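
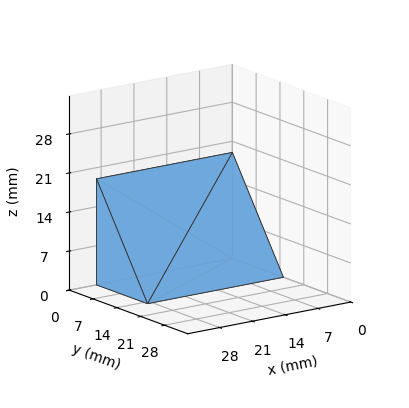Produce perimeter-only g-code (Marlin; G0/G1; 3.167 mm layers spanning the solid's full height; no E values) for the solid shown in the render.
Reading the render: the shape is a wedge (ramp): 29 × 15 mm base, rising to 19 mm along the y=0 edge and sloping linearly to z=0 at y=15 (dimensions read to the nearest mm from the axis ticks). For the g-code, the solid's height is divided into equal slices at the stated Δz and each level perimeter traced with G1 moves after a G0 lift.

; perimeter-only toolpath
G21 ; units = mm
G90 ; absolute positioning
G28 ; home
; layer 1
G0 Z3.167
G0 X0.000 Y0.000
G1 X29.000 Y0.000
G1 X29.000 Y12.500
G1 X0.000 Y12.500
G1 X0.000 Y0.000
; layer 2
G0 Z6.333
G0 X0.000 Y0.000
G1 X29.000 Y0.000
G1 X29.000 Y10.000
G1 X0.000 Y10.000
G1 X0.000 Y0.000
; layer 3
G0 Z9.500
G0 X0.000 Y0.000
G1 X29.000 Y0.000
G1 X29.000 Y7.500
G1 X0.000 Y7.500
G1 X0.000 Y0.000
; layer 4
G0 Z12.667
G0 X0.000 Y0.000
G1 X29.000 Y0.000
G1 X29.000 Y5.000
G1 X0.000 Y5.000
G1 X0.000 Y0.000
; layer 5
G0 Z15.833
G0 X0.000 Y0.000
G1 X29.000 Y0.000
G1 X29.000 Y2.500
G1 X0.000 Y2.500
G1 X0.000 Y0.000
M2 ; end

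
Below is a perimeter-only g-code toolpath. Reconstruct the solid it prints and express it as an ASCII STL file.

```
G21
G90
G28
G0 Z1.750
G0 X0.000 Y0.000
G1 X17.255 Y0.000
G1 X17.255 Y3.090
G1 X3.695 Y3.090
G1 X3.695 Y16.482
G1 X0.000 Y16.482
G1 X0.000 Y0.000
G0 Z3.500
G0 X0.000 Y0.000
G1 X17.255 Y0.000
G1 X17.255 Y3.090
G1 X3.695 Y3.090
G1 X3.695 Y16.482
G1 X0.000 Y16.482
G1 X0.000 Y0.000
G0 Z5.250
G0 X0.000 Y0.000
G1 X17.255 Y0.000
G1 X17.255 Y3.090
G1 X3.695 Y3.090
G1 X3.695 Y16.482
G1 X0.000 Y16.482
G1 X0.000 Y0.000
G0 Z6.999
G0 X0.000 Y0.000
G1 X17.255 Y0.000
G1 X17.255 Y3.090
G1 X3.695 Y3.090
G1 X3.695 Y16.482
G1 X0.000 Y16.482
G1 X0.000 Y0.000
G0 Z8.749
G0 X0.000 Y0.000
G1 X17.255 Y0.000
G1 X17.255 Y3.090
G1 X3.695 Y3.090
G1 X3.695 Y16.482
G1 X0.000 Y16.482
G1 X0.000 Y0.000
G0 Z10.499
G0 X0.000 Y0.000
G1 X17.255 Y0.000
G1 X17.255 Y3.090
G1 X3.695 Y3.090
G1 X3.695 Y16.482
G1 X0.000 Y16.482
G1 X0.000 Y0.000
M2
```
solid part
  facet normal 0.0000 0.0000 -1.0000
    outer loop
      vertex 17.255 3.090 0.000
      vertex 17.255 0.000 0.000
      vertex 0.000 0.000 0.000
    endloop
  endfacet
  facet normal 0.0000 0.0000 -1.0000
    outer loop
      vertex 3.695 3.090 0.000
      vertex 17.255 3.090 0.000
      vertex 0.000 0.000 0.000
    endloop
  endfacet
  facet normal 0.0000 0.0000 -1.0000
    outer loop
      vertex 3.695 16.482 0.000
      vertex 3.695 3.090 0.000
      vertex 0.000 0.000 0.000
    endloop
  endfacet
  facet normal 0.0000 0.0000 -1.0000
    outer loop
      vertex 0.000 16.482 0.000
      vertex 3.695 16.482 0.000
      vertex 0.000 0.000 0.000
    endloop
  endfacet
  facet normal 0.0000 0.0000 1.0000
    outer loop
      vertex 0.000 0.000 10.499
      vertex 17.255 0.000 10.499
      vertex 17.255 3.090 10.499
    endloop
  endfacet
  facet normal 0.0000 0.0000 1.0000
    outer loop
      vertex 0.000 0.000 10.499
      vertex 17.255 3.090 10.499
      vertex 3.695 3.090 10.499
    endloop
  endfacet
  facet normal 0.0000 0.0000 1.0000
    outer loop
      vertex 0.000 0.000 10.499
      vertex 3.695 3.090 10.499
      vertex 3.695 16.482 10.499
    endloop
  endfacet
  facet normal 0.0000 0.0000 1.0000
    outer loop
      vertex 0.000 0.000 10.499
      vertex 3.695 16.482 10.499
      vertex 0.000 16.482 10.499
    endloop
  endfacet
  facet normal 0.0000 -1.0000 0.0000
    outer loop
      vertex 0.000 0.000 0.000
      vertex 17.255 0.000 0.000
      vertex 17.255 0.000 10.499
    endloop
  endfacet
  facet normal 0.0000 -1.0000 0.0000
    outer loop
      vertex 0.000 0.000 0.000
      vertex 17.255 0.000 10.499
      vertex 0.000 0.000 10.499
    endloop
  endfacet
  facet normal 1.0000 0.0000 0.0000
    outer loop
      vertex 17.255 0.000 0.000
      vertex 17.255 3.090 0.000
      vertex 17.255 3.090 10.499
    endloop
  endfacet
  facet normal 1.0000 0.0000 0.0000
    outer loop
      vertex 17.255 0.000 0.000
      vertex 17.255 3.090 10.499
      vertex 17.255 0.000 10.499
    endloop
  endfacet
  facet normal 0.0000 1.0000 0.0000
    outer loop
      vertex 17.255 3.090 0.000
      vertex 3.695 3.090 0.000
      vertex 3.695 3.090 10.499
    endloop
  endfacet
  facet normal 0.0000 1.0000 0.0000
    outer loop
      vertex 17.255 3.090 0.000
      vertex 3.695 3.090 10.499
      vertex 17.255 3.090 10.499
    endloop
  endfacet
  facet normal 1.0000 0.0000 0.0000
    outer loop
      vertex 3.695 3.090 0.000
      vertex 3.695 16.482 0.000
      vertex 3.695 16.482 10.499
    endloop
  endfacet
  facet normal 1.0000 0.0000 0.0000
    outer loop
      vertex 3.695 3.090 0.000
      vertex 3.695 16.482 10.499
      vertex 3.695 3.090 10.499
    endloop
  endfacet
  facet normal 0.0000 1.0000 0.0000
    outer loop
      vertex 3.695 16.482 0.000
      vertex 0.000 16.482 0.000
      vertex 0.000 16.482 10.499
    endloop
  endfacet
  facet normal 0.0000 1.0000 0.0000
    outer loop
      vertex 3.695 16.482 0.000
      vertex 0.000 16.482 10.499
      vertex 3.695 16.482 10.499
    endloop
  endfacet
  facet normal -1.0000 0.0000 0.0000
    outer loop
      vertex 0.000 16.482 0.000
      vertex 0.000 0.000 0.000
      vertex 0.000 0.000 10.499
    endloop
  endfacet
  facet normal -1.0000 0.0000 0.0000
    outer loop
      vertex 0.000 16.482 0.000
      vertex 0.000 0.000 10.499
      vertex 0.000 16.482 10.499
    endloop
  endfacet
endsolid part

The G0 Z moves step by Δz≈1.750 mm. Every layer's G1 loop is the same polygon, so the solid is a straight extrusion of it from z=0 to z≈10.5. Closing with flat bottom and top caps and triangulating gives 20 facets — an L-shaped prism: outer 17.3 × 16.5 mm, arm thicknesses ≈ 3.09 mm (horizontal) and 3.69 mm (vertical), extruded 10.5 mm in z.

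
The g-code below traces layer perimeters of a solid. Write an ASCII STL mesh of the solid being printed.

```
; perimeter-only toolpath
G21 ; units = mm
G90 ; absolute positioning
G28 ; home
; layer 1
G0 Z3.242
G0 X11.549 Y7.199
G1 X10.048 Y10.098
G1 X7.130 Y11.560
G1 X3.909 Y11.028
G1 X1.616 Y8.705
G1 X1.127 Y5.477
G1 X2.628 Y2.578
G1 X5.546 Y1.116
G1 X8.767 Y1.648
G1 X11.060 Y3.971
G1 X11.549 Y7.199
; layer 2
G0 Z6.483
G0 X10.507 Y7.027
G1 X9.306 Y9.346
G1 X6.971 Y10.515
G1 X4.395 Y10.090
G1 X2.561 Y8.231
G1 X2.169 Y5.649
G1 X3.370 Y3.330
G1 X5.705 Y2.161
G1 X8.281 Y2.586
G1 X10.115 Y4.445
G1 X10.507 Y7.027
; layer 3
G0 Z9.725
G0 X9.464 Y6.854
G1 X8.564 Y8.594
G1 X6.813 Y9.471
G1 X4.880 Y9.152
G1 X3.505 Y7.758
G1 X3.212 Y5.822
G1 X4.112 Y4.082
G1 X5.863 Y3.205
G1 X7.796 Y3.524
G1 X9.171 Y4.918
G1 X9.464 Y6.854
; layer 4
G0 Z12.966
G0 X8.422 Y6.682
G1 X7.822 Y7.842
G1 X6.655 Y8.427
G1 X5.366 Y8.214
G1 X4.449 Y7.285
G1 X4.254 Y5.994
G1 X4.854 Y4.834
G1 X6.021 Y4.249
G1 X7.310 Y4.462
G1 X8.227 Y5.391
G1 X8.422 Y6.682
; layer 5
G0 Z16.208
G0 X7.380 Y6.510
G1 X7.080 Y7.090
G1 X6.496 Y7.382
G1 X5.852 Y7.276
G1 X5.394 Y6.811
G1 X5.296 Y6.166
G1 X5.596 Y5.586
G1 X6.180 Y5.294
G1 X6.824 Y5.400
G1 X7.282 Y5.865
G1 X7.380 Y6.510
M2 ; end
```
solid part
  facet normal 0.0000 0.0000 -1.0000
    outer loop
      vertex 7.288 12.604 0.000
      vertex 10.790 10.850 0.000
      vertex 12.591 7.371 0.000
    endloop
  endfacet
  facet normal 0.0000 0.0000 -1.0000
    outer loop
      vertex 3.423 11.966 0.000
      vertex 7.288 12.604 0.000
      vertex 12.591 7.371 0.000
    endloop
  endfacet
  facet normal 0.0000 0.0000 -1.0000
    outer loop
      vertex 0.672 9.178 0.000
      vertex 3.423 11.966 0.000
      vertex 12.591 7.371 0.000
    endloop
  endfacet
  facet normal 0.0000 0.0000 -1.0000
    outer loop
      vertex 0.085 5.305 0.000
      vertex 0.672 9.178 0.000
      vertex 12.591 7.371 0.000
    endloop
  endfacet
  facet normal 0.0000 0.0000 -1.0000
    outer loop
      vertex 1.886 1.826 0.000
      vertex 0.085 5.305 0.000
      vertex 12.591 7.371 0.000
    endloop
  endfacet
  facet normal 0.0000 0.0000 -1.0000
    outer loop
      vertex 5.388 0.072 0.000
      vertex 1.886 1.826 0.000
      vertex 12.591 7.371 0.000
    endloop
  endfacet
  facet normal 0.0000 0.0000 -1.0000
    outer loop
      vertex 9.253 0.710 0.000
      vertex 5.388 0.072 0.000
      vertex 12.591 7.371 0.000
    endloop
  endfacet
  facet normal 0.0000 0.0000 -1.0000
    outer loop
      vertex 12.004 3.498 0.000
      vertex 9.253 0.710 0.000
      vertex 12.591 7.371 0.000
    endloop
  endfacet
  facet normal 0.8483 0.4391 0.2960
    outer loop
      vertex 12.591 7.371 0.000
      vertex 10.790 10.850 0.000
      vertex 6.338 6.338 19.449
    endloop
  endfacet
  facet normal 0.4278 0.8540 0.2960
    outer loop
      vertex 10.790 10.850 0.000
      vertex 7.288 12.604 0.000
      vertex 6.338 6.338 19.449
    endloop
  endfacet
  facet normal -0.1556 0.9424 0.2960
    outer loop
      vertex 7.288 12.604 0.000
      vertex 3.423 11.966 0.000
      vertex 6.338 6.338 19.449
    endloop
  endfacet
  facet normal -0.6799 0.6709 0.2960
    outer loop
      vertex 3.423 11.966 0.000
      vertex 0.672 9.178 0.000
      vertex 6.338 6.338 19.449
    endloop
  endfacet
  facet normal -0.9444 0.1431 0.2960
    outer loop
      vertex 0.672 9.178 0.000
      vertex 0.085 5.305 0.000
      vertex 6.338 6.338 19.449
    endloop
  endfacet
  facet normal -0.8483 -0.4391 0.2960
    outer loop
      vertex 0.085 5.305 0.000
      vertex 1.886 1.826 0.000
      vertex 6.338 6.338 19.449
    endloop
  endfacet
  facet normal -0.4278 -0.8540 0.2960
    outer loop
      vertex 1.886 1.826 0.000
      vertex 5.388 0.072 0.000
      vertex 6.338 6.338 19.449
    endloop
  endfacet
  facet normal 0.1556 -0.9424 0.2960
    outer loop
      vertex 5.388 0.072 0.000
      vertex 9.253 0.710 0.000
      vertex 6.338 6.338 19.449
    endloop
  endfacet
  facet normal 0.6799 -0.6709 0.2960
    outer loop
      vertex 9.253 0.710 0.000
      vertex 12.004 3.498 0.000
      vertex 6.338 6.338 19.449
    endloop
  endfacet
  facet normal 0.9444 -0.1431 0.2960
    outer loop
      vertex 12.004 3.498 0.000
      vertex 12.591 7.371 0.000
      vertex 6.338 6.338 19.449
    endloop
  endfacet
endsolid part

The G0 Z moves step by Δz≈3.242 mm. The G1 loops shrink linearly with z, so the solid tapers from its base footprint up to z≈19.4. Closing with a flat bottom cap and the tapered top and triangulating gives 18 facets — a regular 10-sided pyramid, base circumscribed radius ≈ 6.34 mm, apex at z ≈ 19.4 mm.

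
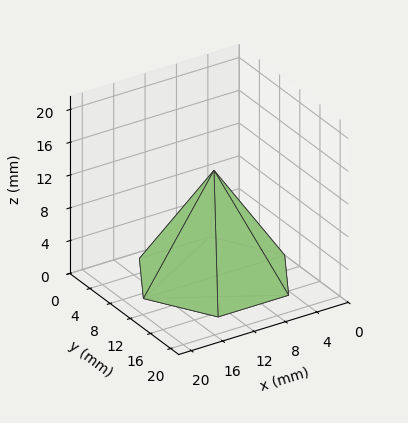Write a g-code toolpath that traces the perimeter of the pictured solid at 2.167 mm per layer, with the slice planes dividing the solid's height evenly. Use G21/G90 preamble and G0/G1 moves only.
Reading the render: the shape is a regular 6-sided pyramid, base circumscribed radius ≈ 9 mm, apex at z ≈ 13 mm (dimensions read to the nearest mm from the axis ticks). For the g-code, the solid's height is divided into equal slices at the stated Δz and each level perimeter traced with G1 moves after a G0 lift.

; perimeter-only toolpath
G21 ; units = mm
G90 ; absolute positioning
G28 ; home
; layer 1
G0 Z2.167
G0 X16.500 Y9.000
G1 X12.750 Y15.495
G1 X5.250 Y15.495
G1 X1.500 Y9.000
G1 X5.250 Y2.505
G1 X12.750 Y2.505
G1 X16.500 Y9.000
; layer 2
G0 Z4.333
G0 X15.000 Y9.000
G1 X12.000 Y14.196
G1 X6.000 Y14.196
G1 X3.000 Y9.000
G1 X6.000 Y3.804
G1 X12.000 Y3.804
G1 X15.000 Y9.000
; layer 3
G0 Z6.500
G0 X13.500 Y9.000
G1 X11.250 Y12.897
G1 X6.750 Y12.897
G1 X4.500 Y9.000
G1 X6.750 Y5.103
G1 X11.250 Y5.103
G1 X13.500 Y9.000
; layer 4
G0 Z8.667
G0 X12.000 Y9.000
G1 X10.500 Y11.598
G1 X7.500 Y11.598
G1 X6.000 Y9.000
G1 X7.500 Y6.402
G1 X10.500 Y6.402
G1 X12.000 Y9.000
; layer 5
G0 Z10.833
G0 X10.500 Y9.000
G1 X9.750 Y10.299
G1 X8.250 Y10.299
G1 X7.500 Y9.000
G1 X8.250 Y7.701
G1 X9.750 Y7.701
G1 X10.500 Y9.000
M2 ; end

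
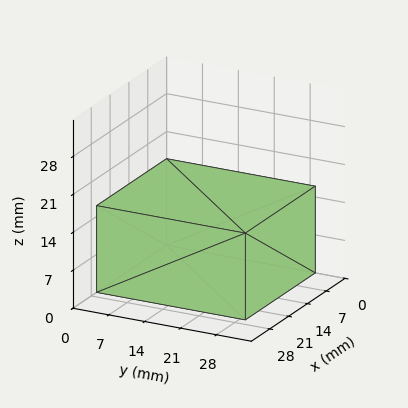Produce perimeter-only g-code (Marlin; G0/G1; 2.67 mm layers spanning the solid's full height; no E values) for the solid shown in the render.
Reading the render: the shape is a rectangular box, roughly 26 × 29 mm footprint and 16 mm tall (dimensions read to the nearest mm from the axis ticks). For the g-code, the solid's height is divided into equal slices at the stated Δz and each level perimeter traced with G1 moves after a G0 lift.

; perimeter-only toolpath
G21 ; units = mm
G90 ; absolute positioning
G28 ; home
; layer 1
G0 Z2.67
G0 X0.00 Y0.00
G1 X26.00 Y0.00
G1 X26.00 Y29.00
G1 X0.00 Y29.00
G1 X0.00 Y0.00
; layer 2
G0 Z5.33
G0 X0.00 Y0.00
G1 X26.00 Y0.00
G1 X26.00 Y29.00
G1 X0.00 Y29.00
G1 X0.00 Y0.00
; layer 3
G0 Z8.00
G0 X0.00 Y0.00
G1 X26.00 Y0.00
G1 X26.00 Y29.00
G1 X0.00 Y29.00
G1 X0.00 Y0.00
; layer 4
G0 Z10.67
G0 X0.00 Y0.00
G1 X26.00 Y0.00
G1 X26.00 Y29.00
G1 X0.00 Y29.00
G1 X0.00 Y0.00
; layer 5
G0 Z13.33
G0 X0.00 Y0.00
G1 X26.00 Y0.00
G1 X26.00 Y29.00
G1 X0.00 Y29.00
G1 X0.00 Y0.00
; layer 6
G0 Z16.00
G0 X0.00 Y0.00
G1 X26.00 Y0.00
G1 X26.00 Y29.00
G1 X0.00 Y29.00
G1 X0.00 Y0.00
M2 ; end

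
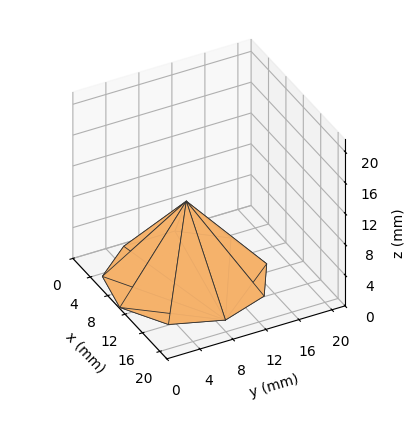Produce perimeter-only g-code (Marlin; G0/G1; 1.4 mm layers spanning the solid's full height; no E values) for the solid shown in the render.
Reading the render: the shape is a regular 9-sided pyramid, base circumscribed radius ≈ 9 mm, apex at z ≈ 10 mm (dimensions read to the nearest mm from the axis ticks). For the g-code, the solid's height is divided into equal slices at the stated Δz and each level perimeter traced with G1 moves after a G0 lift.

; perimeter-only toolpath
G21 ; units = mm
G90 ; absolute positioning
G28 ; home
; layer 1
G0 Z1.4
G0 X16.7 Y9.0
G1 X14.9 Y14.0
G1 X10.4 Y16.6
G1 X5.1 Y15.7
G1 X1.7 Y11.7
G1 X1.7 Y6.3
G1 X5.1 Y2.3
G1 X10.4 Y1.4
G1 X14.9 Y4.0
G1 X16.7 Y9.0
; layer 2
G0 Z2.9
G0 X15.4 Y9.0
G1 X13.9 Y13.1
G1 X10.1 Y15.4
G1 X5.8 Y14.6
G1 X2.9 Y11.2
G1 X2.9 Y6.8
G1 X5.8 Y3.4
G1 X10.1 Y2.6
G1 X13.9 Y4.9
G1 X15.4 Y9.0
; layer 3
G0 Z4.3
G0 X14.1 Y9.0
G1 X12.9 Y12.3
G1 X9.9 Y14.1
G1 X6.4 Y13.5
G1 X4.1 Y10.8
G1 X4.1 Y7.2
G1 X6.4 Y4.5
G1 X9.9 Y3.9
G1 X12.9 Y5.7
G1 X14.1 Y9.0
; layer 4
G0 Z5.7
G0 X12.9 Y9.0
G1 X12.0 Y11.5
G1 X9.7 Y12.8
G1 X7.1 Y12.3
G1 X5.4 Y10.3
G1 X5.4 Y7.7
G1 X7.1 Y5.7
G1 X9.7 Y5.2
G1 X12.0 Y6.5
G1 X12.9 Y9.0
; layer 5
G0 Z7.1
G0 X11.6 Y9.0
G1 X11.0 Y10.7
G1 X9.5 Y11.5
G1 X7.7 Y11.2
G1 X6.6 Y9.9
G1 X6.6 Y8.1
G1 X7.7 Y6.8
G1 X9.5 Y6.5
G1 X11.0 Y7.3
G1 X11.6 Y9.0
; layer 6
G0 Z8.6
G0 X10.3 Y9.0
G1 X10.0 Y9.8
G1 X9.2 Y10.3
G1 X8.4 Y10.1
G1 X7.8 Y9.4
G1 X7.8 Y8.6
G1 X8.4 Y7.9
G1 X9.2 Y7.7
G1 X10.0 Y8.2
G1 X10.3 Y9.0
M2 ; end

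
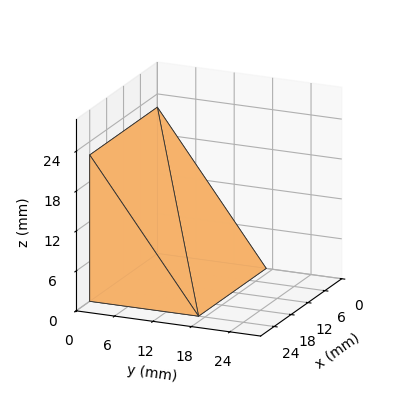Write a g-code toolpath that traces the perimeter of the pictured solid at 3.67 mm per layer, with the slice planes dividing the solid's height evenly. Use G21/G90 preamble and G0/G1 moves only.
Reading the render: the shape is a wedge (ramp): 24 × 17 mm base, rising to 22 mm along the y=0 edge and sloping linearly to z=0 at y=17 (dimensions read to the nearest mm from the axis ticks). For the g-code, the solid's height is divided into equal slices at the stated Δz and each level perimeter traced with G1 moves after a G0 lift.

; perimeter-only toolpath
G21 ; units = mm
G90 ; absolute positioning
G28 ; home
; layer 1
G0 Z3.67
G0 X0.00 Y0.00
G1 X24.00 Y0.00
G1 X24.00 Y14.17
G1 X0.00 Y14.17
G1 X0.00 Y0.00
; layer 2
G0 Z7.33
G0 X0.00 Y0.00
G1 X24.00 Y0.00
G1 X24.00 Y11.33
G1 X0.00 Y11.33
G1 X0.00 Y0.00
; layer 3
G0 Z11.00
G0 X0.00 Y0.00
G1 X24.00 Y0.00
G1 X24.00 Y8.50
G1 X0.00 Y8.50
G1 X0.00 Y0.00
; layer 4
G0 Z14.67
G0 X0.00 Y0.00
G1 X24.00 Y0.00
G1 X24.00 Y5.67
G1 X0.00 Y5.67
G1 X0.00 Y0.00
; layer 5
G0 Z18.33
G0 X0.00 Y0.00
G1 X24.00 Y0.00
G1 X24.00 Y2.83
G1 X0.00 Y2.83
G1 X0.00 Y0.00
M2 ; end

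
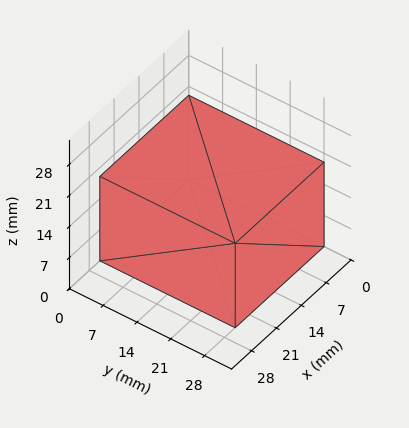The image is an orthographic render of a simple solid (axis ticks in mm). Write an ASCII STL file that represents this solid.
Reading the render: the shape is a rectangular box, roughly 25 × 28 mm footprint and 19 mm tall (dimensions read to the nearest mm from the axis ticks). For the STL, each face is triangulated and given an outward normal.

solid part
  facet normal 0.0000 0.0000 -1.0000
    outer loop
      vertex 25.000 28.000 0.000
      vertex 25.000 0.000 0.000
      vertex 0.000 0.000 0.000
    endloop
  endfacet
  facet normal 0.0000 0.0000 -1.0000
    outer loop
      vertex 0.000 28.000 0.000
      vertex 25.000 28.000 0.000
      vertex 0.000 0.000 0.000
    endloop
  endfacet
  facet normal 0.0000 0.0000 1.0000
    outer loop
      vertex 0.000 0.000 19.000
      vertex 25.000 0.000 19.000
      vertex 25.000 28.000 19.000
    endloop
  endfacet
  facet normal 0.0000 0.0000 1.0000
    outer loop
      vertex 0.000 0.000 19.000
      vertex 25.000 28.000 19.000
      vertex 0.000 28.000 19.000
    endloop
  endfacet
  facet normal 0.0000 -1.0000 0.0000
    outer loop
      vertex 0.000 0.000 0.000
      vertex 25.000 0.000 0.000
      vertex 25.000 0.000 19.000
    endloop
  endfacet
  facet normal 0.0000 -1.0000 0.0000
    outer loop
      vertex 0.000 0.000 0.000
      vertex 25.000 0.000 19.000
      vertex 0.000 0.000 19.000
    endloop
  endfacet
  facet normal 0.0000 1.0000 0.0000
    outer loop
      vertex 25.000 28.000 19.000
      vertex 25.000 28.000 0.000
      vertex 0.000 28.000 0.000
    endloop
  endfacet
  facet normal 0.0000 1.0000 0.0000
    outer loop
      vertex 0.000 28.000 19.000
      vertex 25.000 28.000 19.000
      vertex 0.000 28.000 0.000
    endloop
  endfacet
  facet normal -1.0000 0.0000 0.0000
    outer loop
      vertex 0.000 28.000 19.000
      vertex 0.000 28.000 0.000
      vertex 0.000 0.000 0.000
    endloop
  endfacet
  facet normal -1.0000 0.0000 0.0000
    outer loop
      vertex 0.000 0.000 19.000
      vertex 0.000 28.000 19.000
      vertex 0.000 0.000 0.000
    endloop
  endfacet
  facet normal 1.0000 0.0000 0.0000
    outer loop
      vertex 25.000 0.000 0.000
      vertex 25.000 28.000 0.000
      vertex 25.000 28.000 19.000
    endloop
  endfacet
  facet normal 1.0000 0.0000 0.0000
    outer loop
      vertex 25.000 0.000 0.000
      vertex 25.000 28.000 19.000
      vertex 25.000 0.000 19.000
    endloop
  endfacet
endsolid part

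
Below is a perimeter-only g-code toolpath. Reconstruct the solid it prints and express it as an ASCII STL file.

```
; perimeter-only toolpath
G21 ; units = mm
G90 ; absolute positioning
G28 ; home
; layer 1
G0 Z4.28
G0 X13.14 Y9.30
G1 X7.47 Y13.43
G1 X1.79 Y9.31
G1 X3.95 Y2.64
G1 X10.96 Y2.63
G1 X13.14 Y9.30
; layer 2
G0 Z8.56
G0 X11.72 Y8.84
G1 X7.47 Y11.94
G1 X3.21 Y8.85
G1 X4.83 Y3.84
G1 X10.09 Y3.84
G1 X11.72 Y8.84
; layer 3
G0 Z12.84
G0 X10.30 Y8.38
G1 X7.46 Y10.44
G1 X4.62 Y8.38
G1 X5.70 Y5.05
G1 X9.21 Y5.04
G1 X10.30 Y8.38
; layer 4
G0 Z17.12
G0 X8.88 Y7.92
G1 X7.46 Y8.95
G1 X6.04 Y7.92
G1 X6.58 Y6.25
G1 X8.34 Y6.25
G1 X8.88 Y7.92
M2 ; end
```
solid part
  facet normal 0.0000 0.0000 -1.0000
    outer loop
      vertex 0.37 9.77 0.00
      vertex 7.47 14.92 0.00
      vertex 14.56 9.76 0.00
    endloop
  endfacet
  facet normal 0.0000 0.0000 -1.0000
    outer loop
      vertex 3.07 1.43 0.00
      vertex 0.37 9.77 0.00
      vertex 14.56 9.76 0.00
    endloop
  endfacet
  facet normal 0.0000 0.0000 -1.0000
    outer loop
      vertex 11.84 1.42 0.00
      vertex 3.07 1.43 0.00
      vertex 14.56 9.76 0.00
    endloop
  endfacet
  facet normal 0.5663 0.7782 0.2715
    outer loop
      vertex 14.56 9.76 0.00
      vertex 7.47 14.92 0.00
      vertex 7.46 7.46 21.40
    endloop
  endfacet
  facet normal -0.5651 0.7791 0.2713
    outer loop
      vertex 7.47 14.92 0.00
      vertex 0.37 9.77 0.00
      vertex 7.46 7.46 21.40
    endloop
  endfacet
  facet normal -0.9157 -0.2964 0.2714
    outer loop
      vertex 0.37 9.77 0.00
      vertex 3.07 1.43 0.00
      vertex 7.46 7.46 21.40
    endloop
  endfacet
  facet normal -0.0011 -0.9625 0.2714
    outer loop
      vertex 3.07 1.43 0.00
      vertex 11.84 1.42 0.00
      vertex 7.46 7.46 21.40
    endloop
  endfacet
  facet normal 0.9150 -0.2984 0.2715
    outer loop
      vertex 11.84 1.42 0.00
      vertex 14.56 9.76 0.00
      vertex 7.46 7.46 21.40
    endloop
  endfacet
endsolid part

The G0 Z moves step by Δz≈4.28 mm. The G1 loops shrink linearly with z, so the solid tapers from its base footprint up to z≈21.4. Closing with a flat bottom cap and the tapered top and triangulating gives 8 facets — a regular 5-sided pyramid, base circumscribed radius ≈ 7.46 mm, apex at z ≈ 21.4 mm.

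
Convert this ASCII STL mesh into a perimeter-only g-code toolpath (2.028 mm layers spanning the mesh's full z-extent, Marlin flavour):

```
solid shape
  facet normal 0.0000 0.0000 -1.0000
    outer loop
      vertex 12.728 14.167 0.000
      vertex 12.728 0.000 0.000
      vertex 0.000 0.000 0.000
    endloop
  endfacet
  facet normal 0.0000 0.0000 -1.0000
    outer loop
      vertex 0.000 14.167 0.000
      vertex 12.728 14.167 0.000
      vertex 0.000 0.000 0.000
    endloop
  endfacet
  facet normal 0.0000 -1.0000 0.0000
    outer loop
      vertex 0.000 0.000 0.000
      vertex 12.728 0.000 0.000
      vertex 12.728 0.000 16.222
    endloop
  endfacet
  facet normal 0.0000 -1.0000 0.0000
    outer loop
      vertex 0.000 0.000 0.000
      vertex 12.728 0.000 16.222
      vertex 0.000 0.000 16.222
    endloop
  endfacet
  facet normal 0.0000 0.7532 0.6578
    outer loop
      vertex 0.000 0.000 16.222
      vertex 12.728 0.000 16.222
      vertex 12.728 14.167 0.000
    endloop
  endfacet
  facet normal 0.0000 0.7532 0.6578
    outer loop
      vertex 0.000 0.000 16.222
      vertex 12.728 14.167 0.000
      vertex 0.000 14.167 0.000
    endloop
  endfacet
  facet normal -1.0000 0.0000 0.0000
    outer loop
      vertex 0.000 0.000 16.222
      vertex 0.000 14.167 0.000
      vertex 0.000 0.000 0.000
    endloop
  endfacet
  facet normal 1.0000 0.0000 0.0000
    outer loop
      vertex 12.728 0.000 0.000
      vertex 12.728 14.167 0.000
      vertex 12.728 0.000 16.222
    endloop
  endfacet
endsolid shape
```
; perimeter-only toolpath
G21 ; units = mm
G90 ; absolute positioning
G28 ; home
; layer 1
G0 Z2.028
G0 X0.000 Y0.000
G1 X12.728 Y0.000
G1 X12.728 Y12.396
G1 X0.000 Y12.396
G1 X0.000 Y0.000
; layer 2
G0 Z4.056
G0 X0.000 Y0.000
G1 X12.728 Y0.000
G1 X12.728 Y10.625
G1 X0.000 Y10.625
G1 X0.000 Y0.000
; layer 3
G0 Z6.083
G0 X0.000 Y0.000
G1 X12.728 Y0.000
G1 X12.728 Y8.854
G1 X0.000 Y8.854
G1 X0.000 Y0.000
; layer 4
G0 Z8.111
G0 X0.000 Y0.000
G1 X12.728 Y0.000
G1 X12.728 Y7.083
G1 X0.000 Y7.083
G1 X0.000 Y0.000
; layer 5
G0 Z10.139
G0 X0.000 Y0.000
G1 X12.728 Y0.000
G1 X12.728 Y5.313
G1 X0.000 Y5.313
G1 X0.000 Y0.000
; layer 6
G0 Z12.167
G0 X0.000 Y0.000
G1 X12.728 Y0.000
G1 X12.728 Y3.542
G1 X0.000 Y3.542
G1 X0.000 Y0.000
; layer 7
G0 Z14.194
G0 X0.000 Y0.000
G1 X12.728 Y0.000
G1 X12.728 Y1.771
G1 X0.000 Y1.771
G1 X0.000 Y0.000
M2 ; end

The solid is a wedge (ramp): 12.7 × 14.2 mm base, rising to 16.2 mm along the y=0 edge and sloping linearly to z=0 at y=14.2. Slicing at Δz = 2.028 mm — 8 equal slices spanning the solid's height, so layer i sits at z = i·h/8 — gives 7 non-empty perimeters. Each is a 4-segment closed polygon; G0 lifts to the layer z and rapids to the start vertex, then G1 traces the edges. The cross-section shrinks linearly with z (the slice at the apex is degenerate and omitted).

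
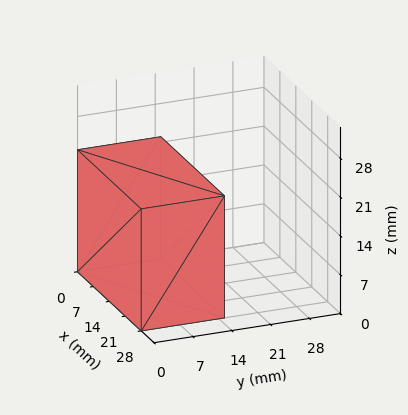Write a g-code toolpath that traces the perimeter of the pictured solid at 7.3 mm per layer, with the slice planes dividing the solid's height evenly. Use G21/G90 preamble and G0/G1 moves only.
Reading the render: the shape is a rectangular box, roughly 28 × 15 mm footprint and 22 mm tall (dimensions read to the nearest mm from the axis ticks). For the g-code, the solid's height is divided into equal slices at the stated Δz and each level perimeter traced with G1 moves after a G0 lift.

; perimeter-only toolpath
G21 ; units = mm
G90 ; absolute positioning
G28 ; home
; layer 1
G0 Z7.3
G0 X0.0 Y0.0
G1 X28.0 Y0.0
G1 X28.0 Y15.0
G1 X0.0 Y15.0
G1 X0.0 Y0.0
; layer 2
G0 Z14.7
G0 X0.0 Y0.0
G1 X28.0 Y0.0
G1 X28.0 Y15.0
G1 X0.0 Y15.0
G1 X0.0 Y0.0
; layer 3
G0 Z22.0
G0 X0.0 Y0.0
G1 X28.0 Y0.0
G1 X28.0 Y15.0
G1 X0.0 Y15.0
G1 X0.0 Y0.0
M2 ; end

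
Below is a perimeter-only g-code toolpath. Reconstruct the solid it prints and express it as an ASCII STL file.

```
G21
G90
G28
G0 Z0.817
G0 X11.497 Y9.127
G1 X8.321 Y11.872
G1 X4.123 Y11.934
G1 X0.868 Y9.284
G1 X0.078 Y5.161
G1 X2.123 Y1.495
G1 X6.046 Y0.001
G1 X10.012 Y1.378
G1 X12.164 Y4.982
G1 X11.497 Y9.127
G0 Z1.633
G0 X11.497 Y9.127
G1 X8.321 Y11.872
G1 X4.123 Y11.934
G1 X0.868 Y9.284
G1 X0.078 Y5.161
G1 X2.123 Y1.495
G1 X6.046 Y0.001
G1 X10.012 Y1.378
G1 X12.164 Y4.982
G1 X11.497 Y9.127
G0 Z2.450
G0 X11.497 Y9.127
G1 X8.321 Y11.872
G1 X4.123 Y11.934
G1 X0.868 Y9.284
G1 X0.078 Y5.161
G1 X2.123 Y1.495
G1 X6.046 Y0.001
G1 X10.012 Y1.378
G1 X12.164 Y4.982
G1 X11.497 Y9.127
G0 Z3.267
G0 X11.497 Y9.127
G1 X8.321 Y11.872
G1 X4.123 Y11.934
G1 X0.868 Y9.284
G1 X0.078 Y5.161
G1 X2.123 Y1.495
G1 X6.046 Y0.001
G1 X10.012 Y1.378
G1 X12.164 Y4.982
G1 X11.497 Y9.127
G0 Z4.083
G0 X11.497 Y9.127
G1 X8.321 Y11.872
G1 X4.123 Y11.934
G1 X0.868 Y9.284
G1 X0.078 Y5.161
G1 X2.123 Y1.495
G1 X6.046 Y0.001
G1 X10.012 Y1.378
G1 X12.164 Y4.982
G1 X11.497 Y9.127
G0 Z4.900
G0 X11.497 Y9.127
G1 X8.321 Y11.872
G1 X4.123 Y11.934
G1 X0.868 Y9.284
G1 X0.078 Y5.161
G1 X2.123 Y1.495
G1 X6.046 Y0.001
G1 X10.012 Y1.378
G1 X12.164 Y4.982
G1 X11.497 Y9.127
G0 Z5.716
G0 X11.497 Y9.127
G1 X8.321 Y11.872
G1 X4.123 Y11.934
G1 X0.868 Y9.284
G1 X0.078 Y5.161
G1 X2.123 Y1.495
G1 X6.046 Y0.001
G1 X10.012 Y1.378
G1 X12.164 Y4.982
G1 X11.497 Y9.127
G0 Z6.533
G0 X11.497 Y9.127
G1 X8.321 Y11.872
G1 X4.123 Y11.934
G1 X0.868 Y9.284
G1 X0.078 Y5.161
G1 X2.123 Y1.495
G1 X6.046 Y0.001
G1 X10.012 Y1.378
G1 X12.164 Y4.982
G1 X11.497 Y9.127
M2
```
solid part
  facet normal 0.0000 0.0000 -1.0000
    outer loop
      vertex 4.123 11.934 0.000
      vertex 8.321 11.872 0.000
      vertex 11.497 9.127 0.000
    endloop
  endfacet
  facet normal 0.0000 0.0000 -1.0000
    outer loop
      vertex 0.868 9.284 0.000
      vertex 4.123 11.934 0.000
      vertex 11.497 9.127 0.000
    endloop
  endfacet
  facet normal 0.0000 0.0000 -1.0000
    outer loop
      vertex 0.078 5.161 0.000
      vertex 0.868 9.284 0.000
      vertex 11.497 9.127 0.000
    endloop
  endfacet
  facet normal 0.0000 0.0000 -1.0000
    outer loop
      vertex 2.123 1.495 0.000
      vertex 0.078 5.161 0.000
      vertex 11.497 9.127 0.000
    endloop
  endfacet
  facet normal 0.0000 0.0000 -1.0000
    outer loop
      vertex 6.046 0.001 0.000
      vertex 2.123 1.495 0.000
      vertex 11.497 9.127 0.000
    endloop
  endfacet
  facet normal 0.0000 0.0000 -1.0000
    outer loop
      vertex 10.012 1.378 0.000
      vertex 6.046 0.001 0.000
      vertex 11.497 9.127 0.000
    endloop
  endfacet
  facet normal 0.0000 0.0000 -1.0000
    outer loop
      vertex 12.164 4.982 0.000
      vertex 10.012 1.378 0.000
      vertex 11.497 9.127 0.000
    endloop
  endfacet
  facet normal 0.0000 0.0000 1.0000
    outer loop
      vertex 11.497 9.127 6.533
      vertex 8.321 11.872 6.533
      vertex 4.123 11.934 6.533
    endloop
  endfacet
  facet normal 0.0000 0.0000 1.0000
    outer loop
      vertex 11.497 9.127 6.533
      vertex 4.123 11.934 6.533
      vertex 0.868 9.284 6.533
    endloop
  endfacet
  facet normal 0.0000 0.0000 1.0000
    outer loop
      vertex 11.497 9.127 6.533
      vertex 0.868 9.284 6.533
      vertex 0.078 5.161 6.533
    endloop
  endfacet
  facet normal 0.0000 0.0000 1.0000
    outer loop
      vertex 11.497 9.127 6.533
      vertex 0.078 5.161 6.533
      vertex 2.123 1.495 6.533
    endloop
  endfacet
  facet normal 0.0000 0.0000 1.0000
    outer loop
      vertex 11.497 9.127 6.533
      vertex 2.123 1.495 6.533
      vertex 6.046 0.001 6.533
    endloop
  endfacet
  facet normal 0.0000 0.0000 1.0000
    outer loop
      vertex 11.497 9.127 6.533
      vertex 6.046 0.001 6.533
      vertex 10.012 1.378 6.533
    endloop
  endfacet
  facet normal 0.0000 0.0000 1.0000
    outer loop
      vertex 11.497 9.127 6.533
      vertex 10.012 1.378 6.533
      vertex 12.164 4.982 6.533
    endloop
  endfacet
  facet normal 0.6539 0.7566 0.0000
    outer loop
      vertex 11.497 9.127 0.000
      vertex 8.321 11.872 0.000
      vertex 8.321 11.872 6.533
    endloop
  endfacet
  facet normal 0.6539 0.7566 0.0000
    outer loop
      vertex 11.497 9.127 0.000
      vertex 8.321 11.872 6.533
      vertex 11.497 9.127 6.533
    endloop
  endfacet
  facet normal 0.0148 0.9999 0.0000
    outer loop
      vertex 8.321 11.872 0.000
      vertex 4.123 11.934 0.000
      vertex 4.123 11.934 6.533
    endloop
  endfacet
  facet normal 0.0148 0.9999 0.0000
    outer loop
      vertex 8.321 11.872 0.000
      vertex 4.123 11.934 6.533
      vertex 8.321 11.872 6.533
    endloop
  endfacet
  facet normal -0.6314 0.7755 0.0000
    outer loop
      vertex 4.123 11.934 0.000
      vertex 0.868 9.284 0.000
      vertex 0.868 9.284 6.533
    endloop
  endfacet
  facet normal -0.6314 0.7755 0.0000
    outer loop
      vertex 4.123 11.934 0.000
      vertex 0.868 9.284 6.533
      vertex 4.123 11.934 6.533
    endloop
  endfacet
  facet normal -0.9821 0.1882 0.0000
    outer loop
      vertex 0.868 9.284 0.000
      vertex 0.078 5.161 0.000
      vertex 0.078 5.161 6.533
    endloop
  endfacet
  facet normal -0.9821 0.1882 0.0000
    outer loop
      vertex 0.868 9.284 0.000
      vertex 0.078 5.161 6.533
      vertex 0.868 9.284 6.533
    endloop
  endfacet
  facet normal -0.8733 -0.4872 0.0000
    outer loop
      vertex 0.078 5.161 0.000
      vertex 2.123 1.495 0.000
      vertex 2.123 1.495 6.533
    endloop
  endfacet
  facet normal -0.8733 -0.4872 0.0000
    outer loop
      vertex 0.078 5.161 0.000
      vertex 2.123 1.495 6.533
      vertex 0.078 5.161 6.533
    endloop
  endfacet
  facet normal -0.3559 -0.9345 0.0000
    outer loop
      vertex 2.123 1.495 0.000
      vertex 6.046 0.001 0.000
      vertex 6.046 0.001 6.533
    endloop
  endfacet
  facet normal -0.3559 -0.9345 0.0000
    outer loop
      vertex 2.123 1.495 0.000
      vertex 6.046 0.001 6.533
      vertex 2.123 1.495 6.533
    endloop
  endfacet
  facet normal 0.3280 -0.9447 0.0000
    outer loop
      vertex 6.046 0.001 0.000
      vertex 10.012 1.378 0.000
      vertex 10.012 1.378 6.533
    endloop
  endfacet
  facet normal 0.3280 -0.9447 0.0000
    outer loop
      vertex 6.046 0.001 0.000
      vertex 10.012 1.378 6.533
      vertex 6.046 0.001 6.533
    endloop
  endfacet
  facet normal 0.8586 -0.5127 0.0000
    outer loop
      vertex 10.012 1.378 0.000
      vertex 12.164 4.982 0.000
      vertex 12.164 4.982 6.533
    endloop
  endfacet
  facet normal 0.8586 -0.5127 0.0000
    outer loop
      vertex 10.012 1.378 0.000
      vertex 12.164 4.982 6.533
      vertex 10.012 1.378 6.533
    endloop
  endfacet
  facet normal 0.9873 0.1589 0.0000
    outer loop
      vertex 12.164 4.982 0.000
      vertex 11.497 9.127 0.000
      vertex 11.497 9.127 6.533
    endloop
  endfacet
  facet normal 0.9873 0.1589 0.0000
    outer loop
      vertex 12.164 4.982 0.000
      vertex 11.497 9.127 6.533
      vertex 12.164 4.982 6.533
    endloop
  endfacet
endsolid part

The G0 Z moves step by Δz≈0.817 mm. Every layer's G1 loop is the same polygon, so the solid is a straight extrusion of it from z=0 to z≈6.53. Closing with flat bottom and top caps and triangulating gives 32 facets — a regular 9-sided prism (a cylinder approximated with 9 flat sides), circumscribed radius ≈ 6.14 mm, height ≈ 6.53 mm.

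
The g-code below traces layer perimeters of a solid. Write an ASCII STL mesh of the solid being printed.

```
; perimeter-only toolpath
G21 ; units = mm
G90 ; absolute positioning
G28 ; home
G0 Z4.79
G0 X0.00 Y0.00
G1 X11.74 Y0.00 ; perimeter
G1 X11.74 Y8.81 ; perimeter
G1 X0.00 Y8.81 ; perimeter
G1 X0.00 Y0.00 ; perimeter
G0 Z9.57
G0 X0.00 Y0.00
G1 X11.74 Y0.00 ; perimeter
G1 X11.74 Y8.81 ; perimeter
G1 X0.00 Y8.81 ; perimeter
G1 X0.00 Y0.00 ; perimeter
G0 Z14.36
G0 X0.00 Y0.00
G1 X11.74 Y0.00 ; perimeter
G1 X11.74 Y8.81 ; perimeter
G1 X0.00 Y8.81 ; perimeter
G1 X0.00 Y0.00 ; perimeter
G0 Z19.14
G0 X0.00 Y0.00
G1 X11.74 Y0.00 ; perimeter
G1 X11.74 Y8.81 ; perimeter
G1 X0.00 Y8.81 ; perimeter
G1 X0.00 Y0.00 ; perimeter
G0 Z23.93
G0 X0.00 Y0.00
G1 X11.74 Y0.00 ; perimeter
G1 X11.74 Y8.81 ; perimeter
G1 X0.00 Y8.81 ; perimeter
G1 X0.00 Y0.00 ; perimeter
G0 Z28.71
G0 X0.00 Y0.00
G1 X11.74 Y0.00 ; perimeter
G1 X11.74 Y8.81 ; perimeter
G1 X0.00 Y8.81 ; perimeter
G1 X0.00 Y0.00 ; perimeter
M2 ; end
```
solid part
  facet normal 0.0000 0.0000 -1.0000
    outer loop
      vertex 11.74 8.81 0.00
      vertex 11.74 0.00 0.00
      vertex 0.00 0.00 0.00
    endloop
  endfacet
  facet normal 0.0000 0.0000 -1.0000
    outer loop
      vertex 0.00 8.81 0.00
      vertex 11.74 8.81 0.00
      vertex 0.00 0.00 0.00
    endloop
  endfacet
  facet normal 0.0000 0.0000 1.0000
    outer loop
      vertex 0.00 0.00 28.71
      vertex 11.74 0.00 28.71
      vertex 11.74 8.81 28.71
    endloop
  endfacet
  facet normal 0.0000 0.0000 1.0000
    outer loop
      vertex 0.00 0.00 28.71
      vertex 11.74 8.81 28.71
      vertex 0.00 8.81 28.71
    endloop
  endfacet
  facet normal 0.0000 -1.0000 0.0000
    outer loop
      vertex 0.00 0.00 0.00
      vertex 11.74 0.00 0.00
      vertex 11.74 0.00 28.71
    endloop
  endfacet
  facet normal 0.0000 -1.0000 0.0000
    outer loop
      vertex 0.00 0.00 0.00
      vertex 11.74 0.00 28.71
      vertex 0.00 0.00 28.71
    endloop
  endfacet
  facet normal 0.0000 1.0000 0.0000
    outer loop
      vertex 11.74 8.81 28.71
      vertex 11.74 8.81 0.00
      vertex 0.00 8.81 0.00
    endloop
  endfacet
  facet normal 0.0000 1.0000 0.0000
    outer loop
      vertex 0.00 8.81 28.71
      vertex 11.74 8.81 28.71
      vertex 0.00 8.81 0.00
    endloop
  endfacet
  facet normal -1.0000 0.0000 0.0000
    outer loop
      vertex 0.00 8.81 28.71
      vertex 0.00 8.81 0.00
      vertex 0.00 0.00 0.00
    endloop
  endfacet
  facet normal -1.0000 0.0000 0.0000
    outer loop
      vertex 0.00 0.00 28.71
      vertex 0.00 8.81 28.71
      vertex 0.00 0.00 0.00
    endloop
  endfacet
  facet normal 1.0000 0.0000 0.0000
    outer loop
      vertex 11.74 0.00 0.00
      vertex 11.74 8.81 0.00
      vertex 11.74 8.81 28.71
    endloop
  endfacet
  facet normal 1.0000 0.0000 0.0000
    outer loop
      vertex 11.74 0.00 0.00
      vertex 11.74 8.81 28.71
      vertex 11.74 0.00 28.71
    endloop
  endfacet
endsolid part

The G0 Z moves step by Δz≈4.79 mm. Every layer's G1 loop is the same polygon, so the solid is a straight extrusion of it from z=0 to z≈28.7. Closing with flat bottom and top caps and triangulating gives 12 facets — a rectangular box, roughly 11.7 × 8.81 mm footprint and 28.7 mm tall.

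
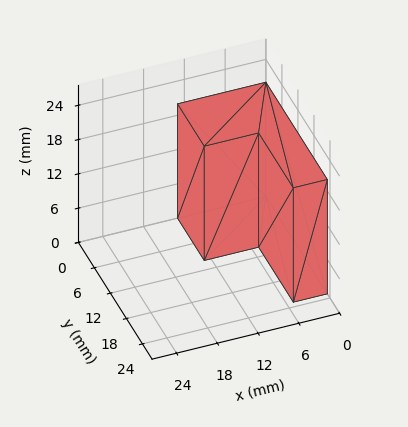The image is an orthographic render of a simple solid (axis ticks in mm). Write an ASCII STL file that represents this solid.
Reading the render: the shape is an L-shaped prism: outer 13 × 23 mm, arm thicknesses ≈ 10 mm (horizontal) and 5 mm (vertical), extruded 20 mm in z (dimensions read to the nearest mm from the axis ticks). For the STL, each face is triangulated and given an outward normal.

solid part
  facet normal 0.0000 0.0000 -1.0000
    outer loop
      vertex 13.000 10.000 0.000
      vertex 13.000 0.000 0.000
      vertex 0.000 0.000 0.000
    endloop
  endfacet
  facet normal 0.0000 0.0000 -1.0000
    outer loop
      vertex 5.000 10.000 0.000
      vertex 13.000 10.000 0.000
      vertex 0.000 0.000 0.000
    endloop
  endfacet
  facet normal 0.0000 0.0000 -1.0000
    outer loop
      vertex 5.000 23.000 0.000
      vertex 5.000 10.000 0.000
      vertex 0.000 0.000 0.000
    endloop
  endfacet
  facet normal 0.0000 0.0000 -1.0000
    outer loop
      vertex 0.000 23.000 0.000
      vertex 5.000 23.000 0.000
      vertex 0.000 0.000 0.000
    endloop
  endfacet
  facet normal 0.0000 0.0000 1.0000
    outer loop
      vertex 0.000 0.000 20.000
      vertex 13.000 0.000 20.000
      vertex 13.000 10.000 20.000
    endloop
  endfacet
  facet normal 0.0000 0.0000 1.0000
    outer loop
      vertex 0.000 0.000 20.000
      vertex 13.000 10.000 20.000
      vertex 5.000 10.000 20.000
    endloop
  endfacet
  facet normal 0.0000 0.0000 1.0000
    outer loop
      vertex 0.000 0.000 20.000
      vertex 5.000 10.000 20.000
      vertex 5.000 23.000 20.000
    endloop
  endfacet
  facet normal 0.0000 0.0000 1.0000
    outer loop
      vertex 0.000 0.000 20.000
      vertex 5.000 23.000 20.000
      vertex 0.000 23.000 20.000
    endloop
  endfacet
  facet normal 0.0000 -1.0000 0.0000
    outer loop
      vertex 0.000 0.000 0.000
      vertex 13.000 0.000 0.000
      vertex 13.000 0.000 20.000
    endloop
  endfacet
  facet normal 0.0000 -1.0000 0.0000
    outer loop
      vertex 0.000 0.000 0.000
      vertex 13.000 0.000 20.000
      vertex 0.000 0.000 20.000
    endloop
  endfacet
  facet normal 1.0000 0.0000 0.0000
    outer loop
      vertex 13.000 0.000 0.000
      vertex 13.000 10.000 0.000
      vertex 13.000 10.000 20.000
    endloop
  endfacet
  facet normal 1.0000 0.0000 0.0000
    outer loop
      vertex 13.000 0.000 0.000
      vertex 13.000 10.000 20.000
      vertex 13.000 0.000 20.000
    endloop
  endfacet
  facet normal 0.0000 1.0000 0.0000
    outer loop
      vertex 13.000 10.000 0.000
      vertex 5.000 10.000 0.000
      vertex 5.000 10.000 20.000
    endloop
  endfacet
  facet normal 0.0000 1.0000 0.0000
    outer loop
      vertex 13.000 10.000 0.000
      vertex 5.000 10.000 20.000
      vertex 13.000 10.000 20.000
    endloop
  endfacet
  facet normal 1.0000 0.0000 0.0000
    outer loop
      vertex 5.000 10.000 0.000
      vertex 5.000 23.000 0.000
      vertex 5.000 23.000 20.000
    endloop
  endfacet
  facet normal 1.0000 0.0000 0.0000
    outer loop
      vertex 5.000 10.000 0.000
      vertex 5.000 23.000 20.000
      vertex 5.000 10.000 20.000
    endloop
  endfacet
  facet normal 0.0000 1.0000 0.0000
    outer loop
      vertex 5.000 23.000 0.000
      vertex 0.000 23.000 0.000
      vertex 0.000 23.000 20.000
    endloop
  endfacet
  facet normal 0.0000 1.0000 0.0000
    outer loop
      vertex 5.000 23.000 0.000
      vertex 0.000 23.000 20.000
      vertex 5.000 23.000 20.000
    endloop
  endfacet
  facet normal -1.0000 0.0000 0.0000
    outer loop
      vertex 0.000 23.000 0.000
      vertex 0.000 0.000 0.000
      vertex 0.000 0.000 20.000
    endloop
  endfacet
  facet normal -1.0000 0.0000 0.0000
    outer loop
      vertex 0.000 23.000 0.000
      vertex 0.000 0.000 20.000
      vertex 0.000 23.000 20.000
    endloop
  endfacet
endsolid part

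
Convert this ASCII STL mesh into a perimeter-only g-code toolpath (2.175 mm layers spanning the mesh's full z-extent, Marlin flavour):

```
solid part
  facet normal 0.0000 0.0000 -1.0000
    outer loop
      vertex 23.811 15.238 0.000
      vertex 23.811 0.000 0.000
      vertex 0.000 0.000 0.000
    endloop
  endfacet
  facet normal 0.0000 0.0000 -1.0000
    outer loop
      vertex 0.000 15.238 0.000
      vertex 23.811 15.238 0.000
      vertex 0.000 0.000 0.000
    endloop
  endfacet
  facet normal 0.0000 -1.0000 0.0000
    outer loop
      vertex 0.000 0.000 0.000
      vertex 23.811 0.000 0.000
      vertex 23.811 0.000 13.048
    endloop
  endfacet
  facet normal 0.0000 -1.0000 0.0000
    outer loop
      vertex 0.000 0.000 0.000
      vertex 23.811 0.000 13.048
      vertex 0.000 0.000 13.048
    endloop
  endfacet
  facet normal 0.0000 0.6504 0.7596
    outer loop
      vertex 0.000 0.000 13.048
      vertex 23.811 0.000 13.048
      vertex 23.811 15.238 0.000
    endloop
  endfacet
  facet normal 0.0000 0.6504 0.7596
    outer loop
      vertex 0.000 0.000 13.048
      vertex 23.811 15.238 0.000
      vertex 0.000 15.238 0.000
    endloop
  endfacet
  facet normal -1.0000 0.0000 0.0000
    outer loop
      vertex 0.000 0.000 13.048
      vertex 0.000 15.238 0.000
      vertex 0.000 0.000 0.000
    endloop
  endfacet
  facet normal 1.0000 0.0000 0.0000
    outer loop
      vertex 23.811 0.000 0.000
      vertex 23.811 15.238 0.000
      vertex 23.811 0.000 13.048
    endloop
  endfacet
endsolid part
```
; perimeter-only toolpath
G21 ; units = mm
G90 ; absolute positioning
G28 ; home
; layer 1
G0 Z2.175
G0 X0.000 Y0.000
G1 X23.811 Y0.000
G1 X23.811 Y12.698
G1 X0.000 Y12.698
G1 X0.000 Y0.000
; layer 2
G0 Z4.349
G0 X0.000 Y0.000
G1 X23.811 Y0.000
G1 X23.811 Y10.159
G1 X0.000 Y10.159
G1 X0.000 Y0.000
; layer 3
G0 Z6.524
G0 X0.000 Y0.000
G1 X23.811 Y0.000
G1 X23.811 Y7.619
G1 X0.000 Y7.619
G1 X0.000 Y0.000
; layer 4
G0 Z8.699
G0 X0.000 Y0.000
G1 X23.811 Y0.000
G1 X23.811 Y5.079
G1 X0.000 Y5.079
G1 X0.000 Y0.000
; layer 5
G0 Z10.873
G0 X0.000 Y0.000
G1 X23.811 Y0.000
G1 X23.811 Y2.540
G1 X0.000 Y2.540
G1 X0.000 Y0.000
M2 ; end

The solid is a wedge (ramp): 23.8 × 15.2 mm base, rising to 13 mm along the y=0 edge and sloping linearly to z=0 at y=15.2. Slicing at Δz = 2.175 mm — 6 equal slices spanning the solid's height, so layer i sits at z = i·h/6 — gives 5 non-empty perimeters. Each is a 4-segment closed polygon; G0 lifts to the layer z and rapids to the start vertex, then G1 traces the edges. The cross-section shrinks linearly with z (the slice at the apex is degenerate and omitted).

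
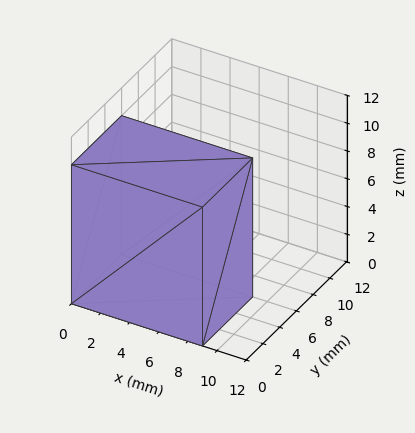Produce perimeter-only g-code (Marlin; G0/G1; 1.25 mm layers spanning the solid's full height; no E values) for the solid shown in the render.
Reading the render: the shape is a rectangular box, roughly 9 × 6 mm footprint and 10 mm tall (dimensions read to the nearest mm from the axis ticks). For the g-code, the solid's height is divided into equal slices at the stated Δz and each level perimeter traced with G1 moves after a G0 lift.

; perimeter-only toolpath
G21 ; units = mm
G90 ; absolute positioning
G28 ; home
; layer 1
G0 Z1.25
G0 X0.00 Y0.00
G1 X9.00 Y0.00
G1 X9.00 Y6.00
G1 X0.00 Y6.00
G1 X0.00 Y0.00
; layer 2
G0 Z2.50
G0 X0.00 Y0.00
G1 X9.00 Y0.00
G1 X9.00 Y6.00
G1 X0.00 Y6.00
G1 X0.00 Y0.00
; layer 3
G0 Z3.75
G0 X0.00 Y0.00
G1 X9.00 Y0.00
G1 X9.00 Y6.00
G1 X0.00 Y6.00
G1 X0.00 Y0.00
; layer 4
G0 Z5.00
G0 X0.00 Y0.00
G1 X9.00 Y0.00
G1 X9.00 Y6.00
G1 X0.00 Y6.00
G1 X0.00 Y0.00
; layer 5
G0 Z6.25
G0 X0.00 Y0.00
G1 X9.00 Y0.00
G1 X9.00 Y6.00
G1 X0.00 Y6.00
G1 X0.00 Y0.00
; layer 6
G0 Z7.50
G0 X0.00 Y0.00
G1 X9.00 Y0.00
G1 X9.00 Y6.00
G1 X0.00 Y6.00
G1 X0.00 Y0.00
; layer 7
G0 Z8.75
G0 X0.00 Y0.00
G1 X9.00 Y0.00
G1 X9.00 Y6.00
G1 X0.00 Y6.00
G1 X0.00 Y0.00
; layer 8
G0 Z10.00
G0 X0.00 Y0.00
G1 X9.00 Y0.00
G1 X9.00 Y6.00
G1 X0.00 Y6.00
G1 X0.00 Y0.00
M2 ; end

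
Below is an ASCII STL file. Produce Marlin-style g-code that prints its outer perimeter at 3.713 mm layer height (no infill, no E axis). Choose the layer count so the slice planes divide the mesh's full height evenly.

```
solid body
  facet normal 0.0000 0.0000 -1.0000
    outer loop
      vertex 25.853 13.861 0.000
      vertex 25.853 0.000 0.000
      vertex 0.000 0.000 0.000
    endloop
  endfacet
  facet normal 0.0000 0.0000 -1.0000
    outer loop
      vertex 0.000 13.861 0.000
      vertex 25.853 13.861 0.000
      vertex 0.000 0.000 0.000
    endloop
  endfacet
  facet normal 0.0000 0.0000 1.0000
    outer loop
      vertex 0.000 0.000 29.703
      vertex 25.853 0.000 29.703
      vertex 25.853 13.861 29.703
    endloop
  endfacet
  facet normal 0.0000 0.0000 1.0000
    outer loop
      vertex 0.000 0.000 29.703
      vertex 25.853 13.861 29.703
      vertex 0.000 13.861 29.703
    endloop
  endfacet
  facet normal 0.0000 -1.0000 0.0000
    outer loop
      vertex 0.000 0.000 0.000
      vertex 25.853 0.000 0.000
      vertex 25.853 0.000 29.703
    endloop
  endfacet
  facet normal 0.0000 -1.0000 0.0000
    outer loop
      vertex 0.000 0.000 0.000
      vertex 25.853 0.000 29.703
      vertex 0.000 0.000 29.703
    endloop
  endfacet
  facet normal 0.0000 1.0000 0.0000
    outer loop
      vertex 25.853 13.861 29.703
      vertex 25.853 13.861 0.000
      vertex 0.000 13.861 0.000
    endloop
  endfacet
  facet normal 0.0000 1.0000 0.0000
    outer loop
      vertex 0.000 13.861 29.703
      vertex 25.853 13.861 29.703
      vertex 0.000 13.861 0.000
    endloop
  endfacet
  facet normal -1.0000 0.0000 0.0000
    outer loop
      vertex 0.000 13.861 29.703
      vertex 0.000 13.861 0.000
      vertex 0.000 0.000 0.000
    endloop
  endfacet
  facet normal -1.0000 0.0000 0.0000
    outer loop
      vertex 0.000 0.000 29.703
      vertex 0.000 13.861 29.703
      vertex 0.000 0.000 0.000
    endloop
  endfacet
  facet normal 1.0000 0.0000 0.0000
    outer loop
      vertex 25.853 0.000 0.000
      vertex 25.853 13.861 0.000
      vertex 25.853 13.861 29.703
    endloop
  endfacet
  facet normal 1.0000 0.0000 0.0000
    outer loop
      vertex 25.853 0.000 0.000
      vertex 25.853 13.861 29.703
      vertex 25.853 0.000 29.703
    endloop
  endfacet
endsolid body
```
; perimeter-only toolpath
G21 ; units = mm
G90 ; absolute positioning
G28 ; home
; layer 1
G0 Z3.713
G0 X0.000 Y0.000
G1 X25.853 Y0.000
G1 X25.853 Y13.861
G1 X0.000 Y13.861
G1 X0.000 Y0.000
; layer 2
G0 Z7.426
G0 X0.000 Y0.000
G1 X25.853 Y0.000
G1 X25.853 Y13.861
G1 X0.000 Y13.861
G1 X0.000 Y0.000
; layer 3
G0 Z11.139
G0 X0.000 Y0.000
G1 X25.853 Y0.000
G1 X25.853 Y13.861
G1 X0.000 Y13.861
G1 X0.000 Y0.000
; layer 4
G0 Z14.851
G0 X0.000 Y0.000
G1 X25.853 Y0.000
G1 X25.853 Y13.861
G1 X0.000 Y13.861
G1 X0.000 Y0.000
; layer 5
G0 Z18.564
G0 X0.000 Y0.000
G1 X25.853 Y0.000
G1 X25.853 Y13.861
G1 X0.000 Y13.861
G1 X0.000 Y0.000
; layer 6
G0 Z22.277
G0 X0.000 Y0.000
G1 X25.853 Y0.000
G1 X25.853 Y13.861
G1 X0.000 Y13.861
G1 X0.000 Y0.000
; layer 7
G0 Z25.990
G0 X0.000 Y0.000
G1 X25.853 Y0.000
G1 X25.853 Y13.861
G1 X0.000 Y13.861
G1 X0.000 Y0.000
; layer 8
G0 Z29.703
G0 X0.000 Y0.000
G1 X25.853 Y0.000
G1 X25.853 Y13.861
G1 X0.000 Y13.861
G1 X0.000 Y0.000
M2 ; end

The solid is a rectangular box, roughly 25.9 × 13.9 mm footprint and 29.7 mm tall. Slicing at Δz = 3.713 mm — 8 equal slices spanning the solid's height, so layer i sits at z = i·h/8 — gives 8 non-empty perimeters. Each is a 4-segment closed polygon; G0 lifts to the layer z and rapids to the start vertex, then G1 traces the edges.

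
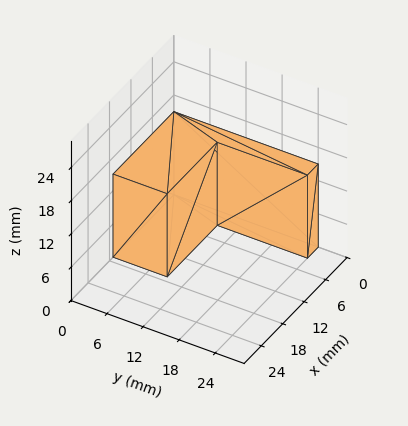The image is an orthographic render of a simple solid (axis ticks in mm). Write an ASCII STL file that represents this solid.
Reading the render: the shape is an L-shaped prism: outer 17 × 24 mm, arm thicknesses ≈ 9 mm (horizontal) and 3 mm (vertical), extruded 15 mm in z (dimensions read to the nearest mm from the axis ticks). For the STL, each face is triangulated and given an outward normal.

solid part
  facet normal 0.0000 0.0000 -1.0000
    outer loop
      vertex 17.0 9.0 0.0
      vertex 17.0 0.0 0.0
      vertex 0.0 0.0 0.0
    endloop
  endfacet
  facet normal 0.0000 0.0000 -1.0000
    outer loop
      vertex 3.0 9.0 0.0
      vertex 17.0 9.0 0.0
      vertex 0.0 0.0 0.0
    endloop
  endfacet
  facet normal 0.0000 0.0000 -1.0000
    outer loop
      vertex 3.0 24.0 0.0
      vertex 3.0 9.0 0.0
      vertex 0.0 0.0 0.0
    endloop
  endfacet
  facet normal 0.0000 0.0000 -1.0000
    outer loop
      vertex 0.0 24.0 0.0
      vertex 3.0 24.0 0.0
      vertex 0.0 0.0 0.0
    endloop
  endfacet
  facet normal 0.0000 0.0000 1.0000
    outer loop
      vertex 0.0 0.0 15.0
      vertex 17.0 0.0 15.0
      vertex 17.0 9.0 15.0
    endloop
  endfacet
  facet normal 0.0000 0.0000 1.0000
    outer loop
      vertex 0.0 0.0 15.0
      vertex 17.0 9.0 15.0
      vertex 3.0 9.0 15.0
    endloop
  endfacet
  facet normal 0.0000 0.0000 1.0000
    outer loop
      vertex 0.0 0.0 15.0
      vertex 3.0 9.0 15.0
      vertex 3.0 24.0 15.0
    endloop
  endfacet
  facet normal 0.0000 0.0000 1.0000
    outer loop
      vertex 0.0 0.0 15.0
      vertex 3.0 24.0 15.0
      vertex 0.0 24.0 15.0
    endloop
  endfacet
  facet normal 0.0000 -1.0000 0.0000
    outer loop
      vertex 0.0 0.0 0.0
      vertex 17.0 0.0 0.0
      vertex 17.0 0.0 15.0
    endloop
  endfacet
  facet normal 0.0000 -1.0000 0.0000
    outer loop
      vertex 0.0 0.0 0.0
      vertex 17.0 0.0 15.0
      vertex 0.0 0.0 15.0
    endloop
  endfacet
  facet normal 1.0000 0.0000 0.0000
    outer loop
      vertex 17.0 0.0 0.0
      vertex 17.0 9.0 0.0
      vertex 17.0 9.0 15.0
    endloop
  endfacet
  facet normal 1.0000 0.0000 0.0000
    outer loop
      vertex 17.0 0.0 0.0
      vertex 17.0 9.0 15.0
      vertex 17.0 0.0 15.0
    endloop
  endfacet
  facet normal 0.0000 1.0000 0.0000
    outer loop
      vertex 17.0 9.0 0.0
      vertex 3.0 9.0 0.0
      vertex 3.0 9.0 15.0
    endloop
  endfacet
  facet normal 0.0000 1.0000 0.0000
    outer loop
      vertex 17.0 9.0 0.0
      vertex 3.0 9.0 15.0
      vertex 17.0 9.0 15.0
    endloop
  endfacet
  facet normal 1.0000 0.0000 0.0000
    outer loop
      vertex 3.0 9.0 0.0
      vertex 3.0 24.0 0.0
      vertex 3.0 24.0 15.0
    endloop
  endfacet
  facet normal 1.0000 0.0000 0.0000
    outer loop
      vertex 3.0 9.0 0.0
      vertex 3.0 24.0 15.0
      vertex 3.0 9.0 15.0
    endloop
  endfacet
  facet normal 0.0000 1.0000 0.0000
    outer loop
      vertex 3.0 24.0 0.0
      vertex 0.0 24.0 0.0
      vertex 0.0 24.0 15.0
    endloop
  endfacet
  facet normal 0.0000 1.0000 0.0000
    outer loop
      vertex 3.0 24.0 0.0
      vertex 0.0 24.0 15.0
      vertex 3.0 24.0 15.0
    endloop
  endfacet
  facet normal -1.0000 0.0000 0.0000
    outer loop
      vertex 0.0 24.0 0.0
      vertex 0.0 0.0 0.0
      vertex 0.0 0.0 15.0
    endloop
  endfacet
  facet normal -1.0000 0.0000 0.0000
    outer loop
      vertex 0.0 24.0 0.0
      vertex 0.0 0.0 15.0
      vertex 0.0 24.0 15.0
    endloop
  endfacet
endsolid part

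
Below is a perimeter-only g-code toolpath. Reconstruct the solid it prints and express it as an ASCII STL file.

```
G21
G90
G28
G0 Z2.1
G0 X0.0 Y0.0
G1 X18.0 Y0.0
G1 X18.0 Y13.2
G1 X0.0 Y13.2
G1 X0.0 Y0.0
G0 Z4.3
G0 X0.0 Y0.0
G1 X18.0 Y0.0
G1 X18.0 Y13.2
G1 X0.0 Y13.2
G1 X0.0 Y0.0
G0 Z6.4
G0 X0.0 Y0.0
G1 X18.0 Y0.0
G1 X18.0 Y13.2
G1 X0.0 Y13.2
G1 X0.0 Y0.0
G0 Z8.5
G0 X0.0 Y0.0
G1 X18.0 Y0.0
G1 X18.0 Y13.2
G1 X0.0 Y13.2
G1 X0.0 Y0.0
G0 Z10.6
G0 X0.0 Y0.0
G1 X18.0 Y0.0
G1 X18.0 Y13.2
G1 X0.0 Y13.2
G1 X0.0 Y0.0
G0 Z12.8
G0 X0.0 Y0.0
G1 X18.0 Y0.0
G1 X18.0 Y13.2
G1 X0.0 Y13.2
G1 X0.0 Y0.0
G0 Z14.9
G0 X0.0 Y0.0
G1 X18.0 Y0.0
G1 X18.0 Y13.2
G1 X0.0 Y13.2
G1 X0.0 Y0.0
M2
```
solid part
  facet normal 0.0000 0.0000 -1.0000
    outer loop
      vertex 18.0 13.2 0.0
      vertex 18.0 0.0 0.0
      vertex 0.0 0.0 0.0
    endloop
  endfacet
  facet normal 0.0000 0.0000 -1.0000
    outer loop
      vertex 0.0 13.2 0.0
      vertex 18.0 13.2 0.0
      vertex 0.0 0.0 0.0
    endloop
  endfacet
  facet normal 0.0000 0.0000 1.0000
    outer loop
      vertex 0.0 0.0 14.9
      vertex 18.0 0.0 14.9
      vertex 18.0 13.2 14.9
    endloop
  endfacet
  facet normal 0.0000 0.0000 1.0000
    outer loop
      vertex 0.0 0.0 14.9
      vertex 18.0 13.2 14.9
      vertex 0.0 13.2 14.9
    endloop
  endfacet
  facet normal 0.0000 -1.0000 0.0000
    outer loop
      vertex 0.0 0.0 0.0
      vertex 18.0 0.0 0.0
      vertex 18.0 0.0 14.9
    endloop
  endfacet
  facet normal 0.0000 -1.0000 0.0000
    outer loop
      vertex 0.0 0.0 0.0
      vertex 18.0 0.0 14.9
      vertex 0.0 0.0 14.9
    endloop
  endfacet
  facet normal 0.0000 1.0000 0.0000
    outer loop
      vertex 18.0 13.2 14.9
      vertex 18.0 13.2 0.0
      vertex 0.0 13.2 0.0
    endloop
  endfacet
  facet normal 0.0000 1.0000 0.0000
    outer loop
      vertex 0.0 13.2 14.9
      vertex 18.0 13.2 14.9
      vertex 0.0 13.2 0.0
    endloop
  endfacet
  facet normal -1.0000 0.0000 0.0000
    outer loop
      vertex 0.0 13.2 14.9
      vertex 0.0 13.2 0.0
      vertex 0.0 0.0 0.0
    endloop
  endfacet
  facet normal -1.0000 0.0000 0.0000
    outer loop
      vertex 0.0 0.0 14.9
      vertex 0.0 13.2 14.9
      vertex 0.0 0.0 0.0
    endloop
  endfacet
  facet normal 1.0000 0.0000 0.0000
    outer loop
      vertex 18.0 0.0 0.0
      vertex 18.0 13.2 0.0
      vertex 18.0 13.2 14.9
    endloop
  endfacet
  facet normal 1.0000 0.0000 0.0000
    outer loop
      vertex 18.0 0.0 0.0
      vertex 18.0 13.2 14.9
      vertex 18.0 0.0 14.9
    endloop
  endfacet
endsolid part

The G0 Z moves step by Δz≈2.1 mm. Every layer's G1 loop is the same polygon, so the solid is a straight extrusion of it from z=0 to z≈14.9. Closing with flat bottom and top caps and triangulating gives 12 facets — a rectangular box, roughly 18 × 13.2 mm footprint and 14.9 mm tall.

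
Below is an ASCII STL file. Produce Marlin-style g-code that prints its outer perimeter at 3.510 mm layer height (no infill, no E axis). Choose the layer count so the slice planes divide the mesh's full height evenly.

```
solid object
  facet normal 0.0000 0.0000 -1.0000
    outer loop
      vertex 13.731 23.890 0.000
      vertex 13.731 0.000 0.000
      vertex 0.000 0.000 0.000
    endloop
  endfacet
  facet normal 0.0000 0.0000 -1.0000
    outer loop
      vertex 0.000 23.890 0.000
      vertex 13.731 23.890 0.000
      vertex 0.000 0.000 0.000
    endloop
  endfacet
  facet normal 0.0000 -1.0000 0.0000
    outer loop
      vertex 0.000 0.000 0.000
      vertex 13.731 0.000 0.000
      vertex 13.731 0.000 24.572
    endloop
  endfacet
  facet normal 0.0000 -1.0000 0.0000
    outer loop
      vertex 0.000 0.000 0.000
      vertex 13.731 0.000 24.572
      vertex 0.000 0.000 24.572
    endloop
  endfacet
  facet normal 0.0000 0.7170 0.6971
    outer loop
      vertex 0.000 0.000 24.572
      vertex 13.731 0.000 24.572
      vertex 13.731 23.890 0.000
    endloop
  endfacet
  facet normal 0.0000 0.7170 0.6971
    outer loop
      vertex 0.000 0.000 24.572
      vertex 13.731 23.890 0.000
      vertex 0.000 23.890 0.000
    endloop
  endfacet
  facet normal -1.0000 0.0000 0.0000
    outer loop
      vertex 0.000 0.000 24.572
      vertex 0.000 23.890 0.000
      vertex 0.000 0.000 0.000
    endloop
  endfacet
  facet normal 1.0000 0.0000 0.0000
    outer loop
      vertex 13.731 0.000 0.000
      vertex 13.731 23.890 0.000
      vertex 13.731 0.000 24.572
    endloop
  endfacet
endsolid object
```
; perimeter-only toolpath
G21 ; units = mm
G90 ; absolute positioning
G28 ; home
; layer 1
G0 Z3.510
G0 X0.000 Y0.000
G1 X13.731 Y0.000
G1 X13.731 Y20.477
G1 X0.000 Y20.477
G1 X0.000 Y0.000
; layer 2
G0 Z7.021
G0 X0.000 Y0.000
G1 X13.731 Y0.000
G1 X13.731 Y17.064
G1 X0.000 Y17.064
G1 X0.000 Y0.000
; layer 3
G0 Z10.531
G0 X0.000 Y0.000
G1 X13.731 Y0.000
G1 X13.731 Y13.651
G1 X0.000 Y13.651
G1 X0.000 Y0.000
; layer 4
G0 Z14.041
G0 X0.000 Y0.000
G1 X13.731 Y0.000
G1 X13.731 Y10.239
G1 X0.000 Y10.239
G1 X0.000 Y0.000
; layer 5
G0 Z17.551
G0 X0.000 Y0.000
G1 X13.731 Y0.000
G1 X13.731 Y6.826
G1 X0.000 Y6.826
G1 X0.000 Y0.000
; layer 6
G0 Z21.062
G0 X0.000 Y0.000
G1 X13.731 Y0.000
G1 X13.731 Y3.413
G1 X0.000 Y3.413
G1 X0.000 Y0.000
M2 ; end

The solid is a wedge (ramp): 13.7 × 23.9 mm base, rising to 24.6 mm along the y=0 edge and sloping linearly to z=0 at y=23.9. Slicing at Δz = 3.510 mm — 7 equal slices spanning the solid's height, so layer i sits at z = i·h/7 — gives 6 non-empty perimeters. Each is a 4-segment closed polygon; G0 lifts to the layer z and rapids to the start vertex, then G1 traces the edges. The cross-section shrinks linearly with z (the slice at the apex is degenerate and omitted).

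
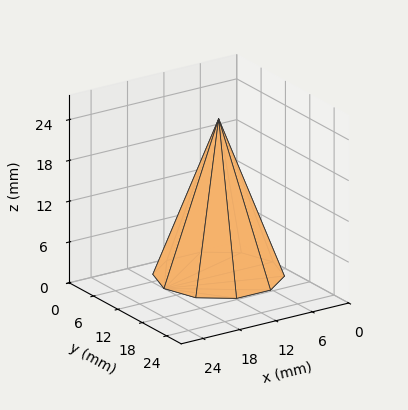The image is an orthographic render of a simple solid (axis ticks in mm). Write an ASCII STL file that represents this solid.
Reading the render: the shape is a regular 10-sided pyramid, base circumscribed radius ≈ 9 mm, apex at z ≈ 23 mm (dimensions read to the nearest mm from the axis ticks). For the STL, each face is triangulated and given an outward normal.

solid part
  facet normal 0.0000 0.0000 -1.0000
    outer loop
      vertex 11.8 17.6 0.0
      vertex 16.3 14.3 0.0
      vertex 18.0 9.0 0.0
    endloop
  endfacet
  facet normal 0.0000 0.0000 -1.0000
    outer loop
      vertex 6.2 17.6 0.0
      vertex 11.8 17.6 0.0
      vertex 18.0 9.0 0.0
    endloop
  endfacet
  facet normal 0.0000 0.0000 -1.0000
    outer loop
      vertex 1.7 14.3 0.0
      vertex 6.2 17.6 0.0
      vertex 18.0 9.0 0.0
    endloop
  endfacet
  facet normal 0.0000 0.0000 -1.0000
    outer loop
      vertex 0.0 9.0 0.0
      vertex 1.7 14.3 0.0
      vertex 18.0 9.0 0.0
    endloop
  endfacet
  facet normal 0.0000 0.0000 -1.0000
    outer loop
      vertex 1.7 3.7 0.0
      vertex 0.0 9.0 0.0
      vertex 18.0 9.0 0.0
    endloop
  endfacet
  facet normal 0.0000 0.0000 -1.0000
    outer loop
      vertex 6.2 0.4 0.0
      vertex 1.7 3.7 0.0
      vertex 18.0 9.0 0.0
    endloop
  endfacet
  facet normal 0.0000 0.0000 -1.0000
    outer loop
      vertex 11.8 0.4 0.0
      vertex 6.2 0.4 0.0
      vertex 18.0 9.0 0.0
    endloop
  endfacet
  facet normal 0.0000 0.0000 -1.0000
    outer loop
      vertex 16.3 3.7 0.0
      vertex 11.8 0.4 0.0
      vertex 18.0 9.0 0.0
    endloop
  endfacet
  facet normal 0.8923 0.2862 0.3492
    outer loop
      vertex 18.0 9.0 0.0
      vertex 16.3 14.3 0.0
      vertex 9.0 9.0 23.0
    endloop
  endfacet
  facet normal 0.5540 0.7554 0.3499
    outer loop
      vertex 16.3 14.3 0.0
      vertex 11.8 17.6 0.0
      vertex 9.0 9.0 23.0
    endloop
  endfacet
  facet normal 0.0000 0.9367 0.3502
    outer loop
      vertex 11.8 17.6 0.0
      vertex 6.2 17.6 0.0
      vertex 9.0 9.0 23.0
    endloop
  endfacet
  facet normal -0.5540 0.7554 0.3499
    outer loop
      vertex 6.2 17.6 0.0
      vertex 1.7 14.3 0.0
      vertex 9.0 9.0 23.0
    endloop
  endfacet
  facet normal -0.8923 0.2862 0.3492
    outer loop
      vertex 1.7 14.3 0.0
      vertex 0.0 9.0 0.0
      vertex 9.0 9.0 23.0
    endloop
  endfacet
  facet normal -0.8923 -0.2862 0.3492
    outer loop
      vertex 0.0 9.0 0.0
      vertex 1.7 3.7 0.0
      vertex 9.0 9.0 23.0
    endloop
  endfacet
  facet normal -0.5540 -0.7554 0.3499
    outer loop
      vertex 1.7 3.7 0.0
      vertex 6.2 0.4 0.0
      vertex 9.0 9.0 23.0
    endloop
  endfacet
  facet normal 0.0000 -0.9367 0.3502
    outer loop
      vertex 6.2 0.4 0.0
      vertex 11.8 0.4 0.0
      vertex 9.0 9.0 23.0
    endloop
  endfacet
  facet normal 0.5540 -0.7554 0.3499
    outer loop
      vertex 11.8 0.4 0.0
      vertex 16.3 3.7 0.0
      vertex 9.0 9.0 23.0
    endloop
  endfacet
  facet normal 0.8923 -0.2862 0.3492
    outer loop
      vertex 16.3 3.7 0.0
      vertex 18.0 9.0 0.0
      vertex 9.0 9.0 23.0
    endloop
  endfacet
endsolid part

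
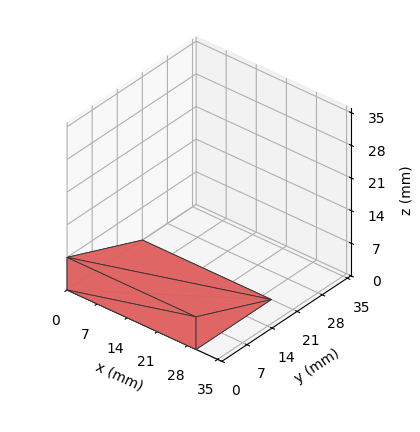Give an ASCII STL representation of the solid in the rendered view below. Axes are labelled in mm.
Reading the render: the shape is a wedge (ramp): 30 × 21 mm base, rising to 7 mm along the y=0 edge and sloping linearly to z=0 at y=21 (dimensions read to the nearest mm from the axis ticks). For the STL, each face is triangulated and given an outward normal.

solid part
  facet normal 0.0000 0.0000 -1.0000
    outer loop
      vertex 30.0 21.0 0.0
      vertex 30.0 0.0 0.0
      vertex 0.0 0.0 0.0
    endloop
  endfacet
  facet normal 0.0000 0.0000 -1.0000
    outer loop
      vertex 0.0 21.0 0.0
      vertex 30.0 21.0 0.0
      vertex 0.0 0.0 0.0
    endloop
  endfacet
  facet normal 0.0000 -1.0000 0.0000
    outer loop
      vertex 0.0 0.0 0.0
      vertex 30.0 0.0 0.0
      vertex 30.0 0.0 7.0
    endloop
  endfacet
  facet normal 0.0000 -1.0000 0.0000
    outer loop
      vertex 0.0 0.0 0.0
      vertex 30.0 0.0 7.0
      vertex 0.0 0.0 7.0
    endloop
  endfacet
  facet normal 0.0000 0.3162 0.9487
    outer loop
      vertex 0.0 0.0 7.0
      vertex 30.0 0.0 7.0
      vertex 30.0 21.0 0.0
    endloop
  endfacet
  facet normal 0.0000 0.3162 0.9487
    outer loop
      vertex 0.0 0.0 7.0
      vertex 30.0 21.0 0.0
      vertex 0.0 21.0 0.0
    endloop
  endfacet
  facet normal -1.0000 0.0000 0.0000
    outer loop
      vertex 0.0 0.0 7.0
      vertex 0.0 21.0 0.0
      vertex 0.0 0.0 0.0
    endloop
  endfacet
  facet normal 1.0000 0.0000 0.0000
    outer loop
      vertex 30.0 0.0 0.0
      vertex 30.0 21.0 0.0
      vertex 30.0 0.0 7.0
    endloop
  endfacet
endsolid part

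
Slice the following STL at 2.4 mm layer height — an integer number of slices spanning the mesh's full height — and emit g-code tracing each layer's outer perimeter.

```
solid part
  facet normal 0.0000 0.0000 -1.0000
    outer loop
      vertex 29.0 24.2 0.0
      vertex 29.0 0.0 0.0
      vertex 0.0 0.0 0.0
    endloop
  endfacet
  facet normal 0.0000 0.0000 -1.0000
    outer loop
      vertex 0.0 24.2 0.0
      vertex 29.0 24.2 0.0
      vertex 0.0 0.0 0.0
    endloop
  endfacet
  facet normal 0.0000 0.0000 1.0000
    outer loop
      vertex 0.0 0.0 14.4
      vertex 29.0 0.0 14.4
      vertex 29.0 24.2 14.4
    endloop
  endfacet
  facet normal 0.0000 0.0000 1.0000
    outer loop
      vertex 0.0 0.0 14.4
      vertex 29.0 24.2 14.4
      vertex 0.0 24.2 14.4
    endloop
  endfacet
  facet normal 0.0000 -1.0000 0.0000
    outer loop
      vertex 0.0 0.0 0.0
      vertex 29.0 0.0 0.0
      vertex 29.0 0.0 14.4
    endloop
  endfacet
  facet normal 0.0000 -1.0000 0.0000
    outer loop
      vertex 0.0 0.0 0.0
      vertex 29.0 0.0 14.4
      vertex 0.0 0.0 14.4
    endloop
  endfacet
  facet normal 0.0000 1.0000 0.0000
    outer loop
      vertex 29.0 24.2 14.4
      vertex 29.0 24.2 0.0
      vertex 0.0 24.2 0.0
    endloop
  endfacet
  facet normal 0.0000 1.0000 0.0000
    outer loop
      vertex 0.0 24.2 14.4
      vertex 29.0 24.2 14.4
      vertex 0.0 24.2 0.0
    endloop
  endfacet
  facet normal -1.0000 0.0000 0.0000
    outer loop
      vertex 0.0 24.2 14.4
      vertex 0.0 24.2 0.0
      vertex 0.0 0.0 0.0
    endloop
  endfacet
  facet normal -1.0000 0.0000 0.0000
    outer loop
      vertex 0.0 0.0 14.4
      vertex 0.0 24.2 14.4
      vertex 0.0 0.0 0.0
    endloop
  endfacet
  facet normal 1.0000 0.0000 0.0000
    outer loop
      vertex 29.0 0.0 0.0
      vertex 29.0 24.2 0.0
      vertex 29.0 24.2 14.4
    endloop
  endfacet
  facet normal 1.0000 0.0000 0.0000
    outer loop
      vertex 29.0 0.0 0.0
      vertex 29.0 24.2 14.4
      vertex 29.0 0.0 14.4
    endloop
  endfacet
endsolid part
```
; perimeter-only toolpath
G21 ; units = mm
G90 ; absolute positioning
G28 ; home
; layer 1
G0 Z2.4
G0 X0.0 Y0.0
G1 X29.0 Y0.0
G1 X29.0 Y24.2
G1 X0.0 Y24.2
G1 X0.0 Y0.0
; layer 2
G0 Z4.8
G0 X0.0 Y0.0
G1 X29.0 Y0.0
G1 X29.0 Y24.2
G1 X0.0 Y24.2
G1 X0.0 Y0.0
; layer 3
G0 Z7.2
G0 X0.0 Y0.0
G1 X29.0 Y0.0
G1 X29.0 Y24.2
G1 X0.0 Y24.2
G1 X0.0 Y0.0
; layer 4
G0 Z9.6
G0 X0.0 Y0.0
G1 X29.0 Y0.0
G1 X29.0 Y24.2
G1 X0.0 Y24.2
G1 X0.0 Y0.0
; layer 5
G0 Z12.0
G0 X0.0 Y0.0
G1 X29.0 Y0.0
G1 X29.0 Y24.2
G1 X0.0 Y24.2
G1 X0.0 Y0.0
; layer 6
G0 Z14.4
G0 X0.0 Y0.0
G1 X29.0 Y0.0
G1 X29.0 Y24.2
G1 X0.0 Y24.2
G1 X0.0 Y0.0
M2 ; end

The solid is a rectangular box, roughly 29 × 24.2 mm footprint and 14.4 mm tall. Slicing at Δz = 2.4 mm — 6 equal slices spanning the solid's height, so layer i sits at z = i·h/6 — gives 6 non-empty perimeters. Each is a 4-segment closed polygon; G0 lifts to the layer z and rapids to the start vertex, then G1 traces the edges.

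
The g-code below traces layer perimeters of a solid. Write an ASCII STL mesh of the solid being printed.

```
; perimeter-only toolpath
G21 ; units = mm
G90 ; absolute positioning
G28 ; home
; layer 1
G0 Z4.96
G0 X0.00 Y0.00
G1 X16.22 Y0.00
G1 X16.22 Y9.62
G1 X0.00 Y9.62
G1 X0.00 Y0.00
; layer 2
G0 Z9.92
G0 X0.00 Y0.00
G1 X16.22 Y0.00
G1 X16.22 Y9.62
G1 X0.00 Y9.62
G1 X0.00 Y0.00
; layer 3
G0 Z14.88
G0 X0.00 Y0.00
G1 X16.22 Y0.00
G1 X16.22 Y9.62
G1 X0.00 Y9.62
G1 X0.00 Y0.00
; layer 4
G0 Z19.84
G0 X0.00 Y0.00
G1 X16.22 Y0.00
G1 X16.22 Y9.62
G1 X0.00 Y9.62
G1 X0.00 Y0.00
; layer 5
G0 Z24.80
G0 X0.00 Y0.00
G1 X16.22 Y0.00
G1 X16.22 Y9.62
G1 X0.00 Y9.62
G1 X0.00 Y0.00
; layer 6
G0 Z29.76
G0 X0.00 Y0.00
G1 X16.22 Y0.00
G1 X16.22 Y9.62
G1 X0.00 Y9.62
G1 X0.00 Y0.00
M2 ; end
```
solid part
  facet normal 0.0000 0.0000 -1.0000
    outer loop
      vertex 16.22 9.62 0.00
      vertex 16.22 0.00 0.00
      vertex 0.00 0.00 0.00
    endloop
  endfacet
  facet normal 0.0000 0.0000 -1.0000
    outer loop
      vertex 0.00 9.62 0.00
      vertex 16.22 9.62 0.00
      vertex 0.00 0.00 0.00
    endloop
  endfacet
  facet normal 0.0000 0.0000 1.0000
    outer loop
      vertex 0.00 0.00 29.76
      vertex 16.22 0.00 29.76
      vertex 16.22 9.62 29.76
    endloop
  endfacet
  facet normal 0.0000 0.0000 1.0000
    outer loop
      vertex 0.00 0.00 29.76
      vertex 16.22 9.62 29.76
      vertex 0.00 9.62 29.76
    endloop
  endfacet
  facet normal 0.0000 -1.0000 0.0000
    outer loop
      vertex 0.00 0.00 0.00
      vertex 16.22 0.00 0.00
      vertex 16.22 0.00 29.76
    endloop
  endfacet
  facet normal 0.0000 -1.0000 0.0000
    outer loop
      vertex 0.00 0.00 0.00
      vertex 16.22 0.00 29.76
      vertex 0.00 0.00 29.76
    endloop
  endfacet
  facet normal 0.0000 1.0000 0.0000
    outer loop
      vertex 16.22 9.62 29.76
      vertex 16.22 9.62 0.00
      vertex 0.00 9.62 0.00
    endloop
  endfacet
  facet normal 0.0000 1.0000 0.0000
    outer loop
      vertex 0.00 9.62 29.76
      vertex 16.22 9.62 29.76
      vertex 0.00 9.62 0.00
    endloop
  endfacet
  facet normal -1.0000 0.0000 0.0000
    outer loop
      vertex 0.00 9.62 29.76
      vertex 0.00 9.62 0.00
      vertex 0.00 0.00 0.00
    endloop
  endfacet
  facet normal -1.0000 0.0000 0.0000
    outer loop
      vertex 0.00 0.00 29.76
      vertex 0.00 9.62 29.76
      vertex 0.00 0.00 0.00
    endloop
  endfacet
  facet normal 1.0000 0.0000 0.0000
    outer loop
      vertex 16.22 0.00 0.00
      vertex 16.22 9.62 0.00
      vertex 16.22 9.62 29.76
    endloop
  endfacet
  facet normal 1.0000 0.0000 0.0000
    outer loop
      vertex 16.22 0.00 0.00
      vertex 16.22 9.62 29.76
      vertex 16.22 0.00 29.76
    endloop
  endfacet
endsolid part

The G0 Z moves step by Δz≈4.96 mm. Every layer's G1 loop is the same polygon, so the solid is a straight extrusion of it from z=0 to z≈29.8. Closing with flat bottom and top caps and triangulating gives 12 facets — a rectangular box, roughly 16.2 × 9.62 mm footprint and 29.8 mm tall.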